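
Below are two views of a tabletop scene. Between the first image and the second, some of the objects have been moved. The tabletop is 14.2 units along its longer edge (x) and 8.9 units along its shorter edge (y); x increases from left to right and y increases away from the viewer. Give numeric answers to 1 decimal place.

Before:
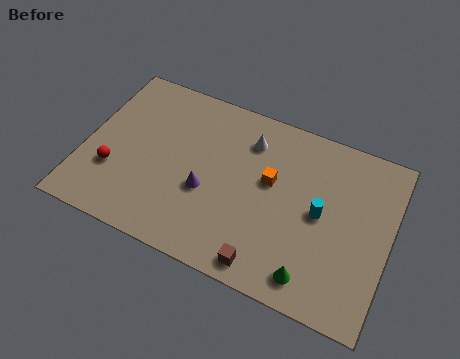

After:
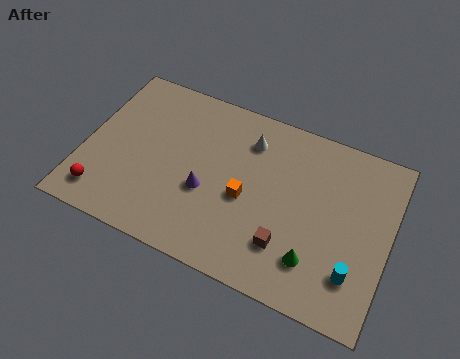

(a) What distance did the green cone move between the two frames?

0.8

From (11.0, 1.3) to (11.0, 2.1), the green cone covered √(0.0² + 0.8²) ≈ 0.8 units.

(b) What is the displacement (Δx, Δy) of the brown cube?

(0.8, 1.3)

From the two frames, the brown cube sits at roughly (8.9, 1.0) before and (9.7, 2.3) after.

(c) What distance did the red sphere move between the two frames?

1.4

From (1.5, 2.9) to (1.2, 1.5), the red sphere covered √(0.3² + 1.4²) ≈ 1.4 units.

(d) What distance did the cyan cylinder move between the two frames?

2.9

From (11.0, 4.5) to (12.8, 2.2), the cyan cylinder covered √(1.8² + 2.3²) ≈ 2.9 units.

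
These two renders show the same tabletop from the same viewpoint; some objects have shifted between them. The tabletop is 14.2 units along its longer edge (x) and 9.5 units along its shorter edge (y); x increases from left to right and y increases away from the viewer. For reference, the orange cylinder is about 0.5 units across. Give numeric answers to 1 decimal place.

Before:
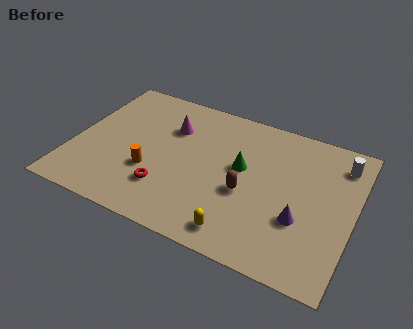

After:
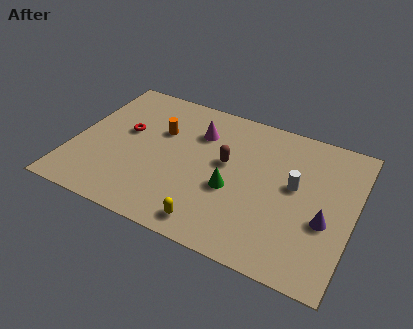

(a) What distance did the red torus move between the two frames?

3.9

The red torus was near (5.0, 2.5) before and (2.5, 5.5) after, so it travelled √(2.5² + 3.0²) ≈ 3.9 units.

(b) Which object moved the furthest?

the red torus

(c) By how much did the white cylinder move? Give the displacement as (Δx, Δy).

(-2.1, -2.4)

The white cylinder was at about (13.3, 7.7) and moved to about (11.2, 5.3).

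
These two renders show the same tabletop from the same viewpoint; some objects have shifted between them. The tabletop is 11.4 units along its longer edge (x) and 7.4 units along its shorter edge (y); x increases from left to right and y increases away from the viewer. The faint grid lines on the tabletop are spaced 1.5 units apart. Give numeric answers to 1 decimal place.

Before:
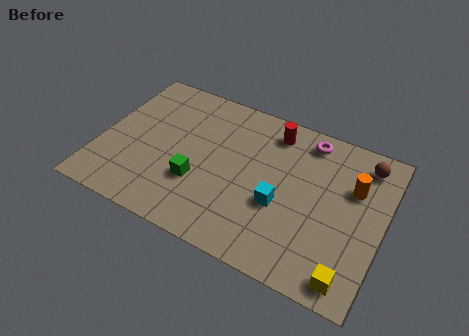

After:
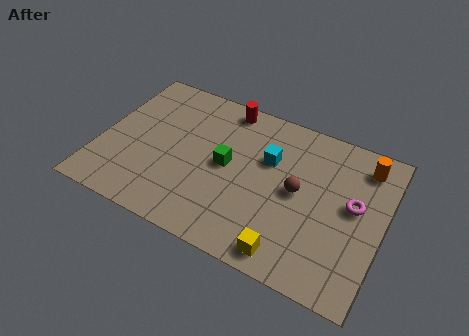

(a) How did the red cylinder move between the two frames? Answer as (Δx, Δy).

(-2.0, 0.4)

From the two frames, the red cylinder sits at roughly (6.7, 6.2) before and (4.7, 6.6) after.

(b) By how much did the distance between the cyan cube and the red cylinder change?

-0.7

They were about 3.4 units apart before and 2.7 after — 0.7 units closer together.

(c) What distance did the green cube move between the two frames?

1.6

From (4.1, 2.5) to (5.1, 3.8), the green cube covered √(1.0² + 1.3²) ≈ 1.6 units.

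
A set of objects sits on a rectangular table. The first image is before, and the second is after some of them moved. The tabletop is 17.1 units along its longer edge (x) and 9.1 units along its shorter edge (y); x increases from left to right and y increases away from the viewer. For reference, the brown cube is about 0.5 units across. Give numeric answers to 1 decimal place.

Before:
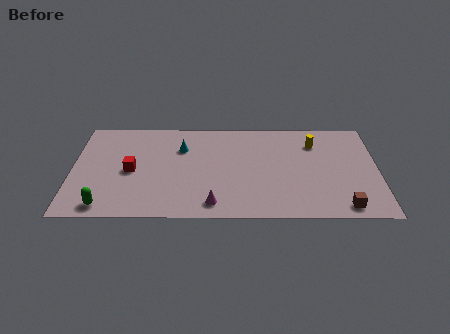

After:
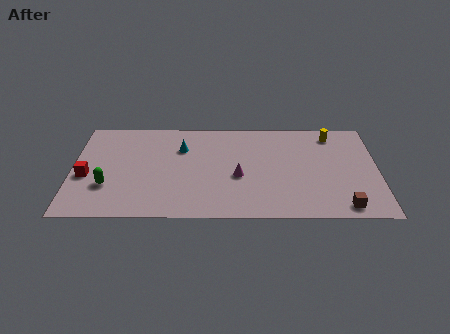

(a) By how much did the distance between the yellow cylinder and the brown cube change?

+0.6

Before: roughly 6.0 units apart; after: 6.6. That's 0.6 units further apart.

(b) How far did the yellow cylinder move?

1.3

The yellow cylinder moved from about (13.6, 6.9) to (14.6, 7.7), a distance of √(1.0² + 0.8²) ≈ 1.3.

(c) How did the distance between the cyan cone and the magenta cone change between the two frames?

-1.3

They were about 5.4 units apart before and 4.1 after — 1.3 units closer together.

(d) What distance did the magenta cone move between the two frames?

2.9

From (7.9, 1.3) to (9.3, 3.8), the magenta cone covered √(1.4² + 2.5²) ≈ 2.9 units.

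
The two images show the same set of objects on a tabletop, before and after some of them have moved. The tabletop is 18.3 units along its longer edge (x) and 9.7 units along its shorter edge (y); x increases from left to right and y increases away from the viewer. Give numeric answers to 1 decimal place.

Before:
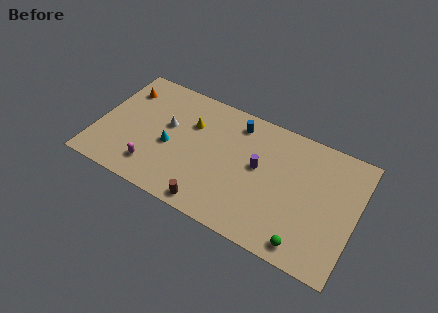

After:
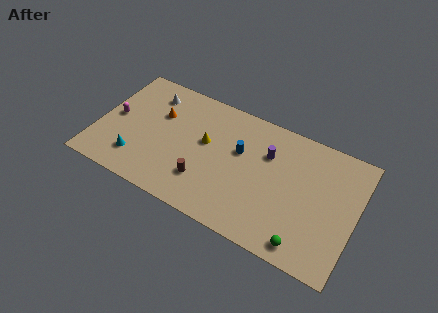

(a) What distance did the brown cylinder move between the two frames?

1.7

From (8.6, 1.0) to (7.9, 2.6), the brown cylinder covered √(0.7² + 1.6²) ≈ 1.7 units.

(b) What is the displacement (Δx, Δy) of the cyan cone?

(-2.1, -2.0)

The cyan cone was at about (5.2, 4.2) and moved to about (3.1, 2.2).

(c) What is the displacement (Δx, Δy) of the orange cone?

(2.7, -1.0)

From the two frames, the orange cone sits at roughly (1.4, 7.4) before and (4.1, 6.4) after.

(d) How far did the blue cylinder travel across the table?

2.2

From (9.5, 8.1) to (10.0, 6.0), the blue cylinder covered √(0.5² + 2.1²) ≈ 2.2 units.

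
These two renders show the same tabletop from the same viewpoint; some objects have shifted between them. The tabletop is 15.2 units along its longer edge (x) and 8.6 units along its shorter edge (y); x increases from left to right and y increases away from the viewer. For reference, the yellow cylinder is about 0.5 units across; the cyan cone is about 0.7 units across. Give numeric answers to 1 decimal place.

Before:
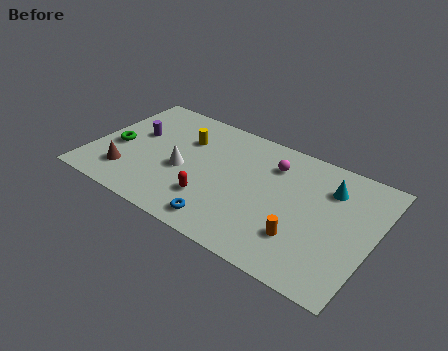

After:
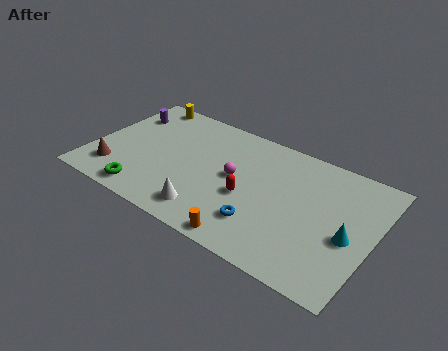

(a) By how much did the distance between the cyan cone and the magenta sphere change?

+3.3

The distance was about 3.1 in the first image and 6.4 in the second, so they moved 3.3 units further apart.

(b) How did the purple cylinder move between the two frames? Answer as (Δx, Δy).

(-0.9, 1.3)

The purple cylinder started near (2.1, 5.1) and ended near (1.2, 6.4).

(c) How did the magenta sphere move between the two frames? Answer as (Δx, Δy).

(-1.8, -1.9)

The magenta sphere started near (9.5, 6.5) and ended near (7.7, 4.6).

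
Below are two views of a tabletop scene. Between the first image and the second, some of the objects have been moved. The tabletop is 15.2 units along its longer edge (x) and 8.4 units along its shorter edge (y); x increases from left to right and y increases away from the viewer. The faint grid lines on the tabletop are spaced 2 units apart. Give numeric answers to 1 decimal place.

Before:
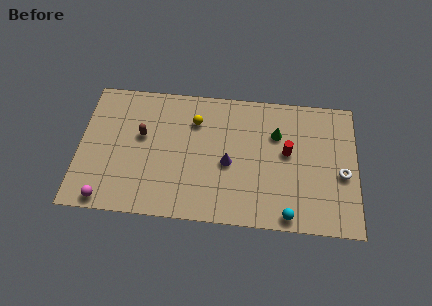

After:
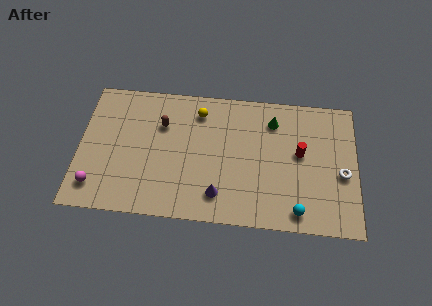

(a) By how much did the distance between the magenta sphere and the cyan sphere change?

+1.1

They were about 9.9 units apart before and 11.0 after — 1.1 units further apart.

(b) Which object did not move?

the white torus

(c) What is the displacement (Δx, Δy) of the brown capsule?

(1.1, 0.8)

The brown capsule started near (3.4, 5.0) and ended near (4.5, 5.8).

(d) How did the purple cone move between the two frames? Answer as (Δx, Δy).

(-0.5, -2.0)

From the two frames, the purple cone sits at roughly (8.2, 3.7) before and (7.7, 1.7) after.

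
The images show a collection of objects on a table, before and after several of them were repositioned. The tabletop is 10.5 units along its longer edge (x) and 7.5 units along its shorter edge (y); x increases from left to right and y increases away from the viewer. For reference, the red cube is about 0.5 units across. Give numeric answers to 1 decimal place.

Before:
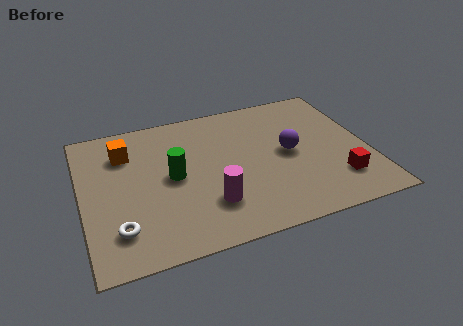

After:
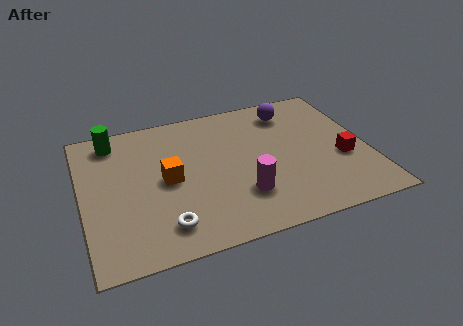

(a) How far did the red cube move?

1.1

The red cube was near (9.2, 1.8) before and (9.5, 2.9) after, so it travelled √(0.3² + 1.1²) ≈ 1.1 units.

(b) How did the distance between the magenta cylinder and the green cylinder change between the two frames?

+4.0

The distance was about 2.2 in the first image and 6.2 in the second, so they moved 4.0 units further apart.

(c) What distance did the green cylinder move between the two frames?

3.3

The green cylinder moved from about (3.3, 3.8) to (1.3, 6.4), a distance of √(2.0² + 2.6²) ≈ 3.3.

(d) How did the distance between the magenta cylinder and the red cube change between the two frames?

-0.8

Before: roughly 4.7 units apart; after: 3.9. That's 0.8 units closer together.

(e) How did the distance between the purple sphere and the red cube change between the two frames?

+1.0

Before: roughly 2.6 units apart; after: 3.6. That's 1.0 units further apart.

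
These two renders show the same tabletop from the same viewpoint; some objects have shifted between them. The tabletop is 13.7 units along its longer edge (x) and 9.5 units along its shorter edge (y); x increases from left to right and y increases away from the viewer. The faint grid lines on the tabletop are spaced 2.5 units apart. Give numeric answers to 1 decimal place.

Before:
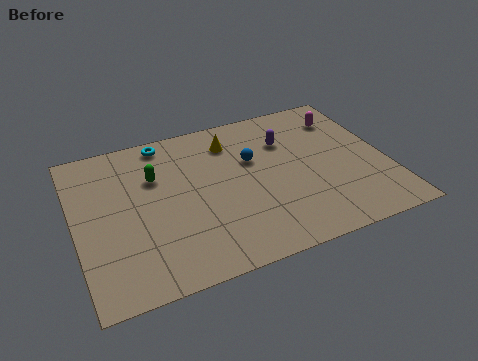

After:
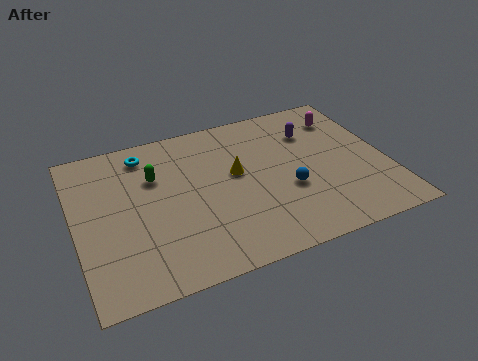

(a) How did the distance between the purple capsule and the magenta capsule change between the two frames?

-1.2

Before: roughly 2.8 units apart; after: 1.6. That's 1.2 units closer together.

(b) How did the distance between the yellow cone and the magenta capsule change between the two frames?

+0.4

They were about 5.1 units apart before and 5.5 after — 0.4 units further apart.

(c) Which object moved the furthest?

the blue sphere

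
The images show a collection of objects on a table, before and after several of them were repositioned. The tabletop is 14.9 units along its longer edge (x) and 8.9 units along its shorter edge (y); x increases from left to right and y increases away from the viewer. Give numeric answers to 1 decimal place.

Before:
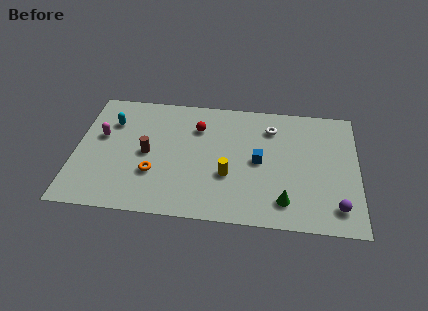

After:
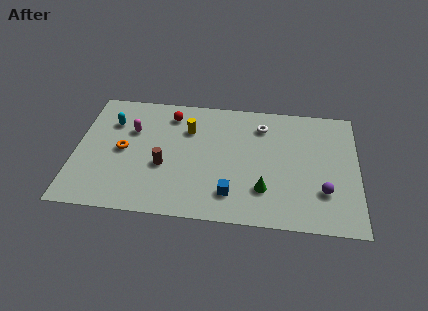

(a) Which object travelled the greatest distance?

the yellow cylinder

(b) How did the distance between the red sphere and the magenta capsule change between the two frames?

-2.8

Before: roughly 5.2 units apart; after: 2.4. That's 2.8 units closer together.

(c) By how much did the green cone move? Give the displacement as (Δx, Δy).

(-1.1, 0.7)

The green cone started near (11.1, 1.7) and ended near (10.0, 2.4).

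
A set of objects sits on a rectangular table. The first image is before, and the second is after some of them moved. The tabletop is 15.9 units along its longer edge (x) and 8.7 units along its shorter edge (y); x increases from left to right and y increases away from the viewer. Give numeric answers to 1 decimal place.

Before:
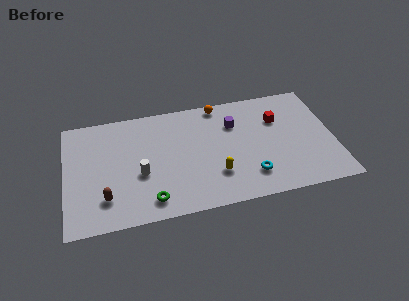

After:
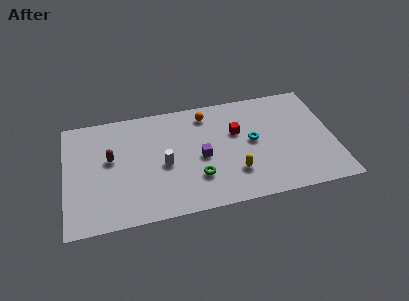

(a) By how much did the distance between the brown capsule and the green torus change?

+2.9

They were about 2.7 units apart before and 5.6 after — 2.9 units further apart.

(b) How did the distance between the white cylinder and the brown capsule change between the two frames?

+0.8

They were about 2.5 units apart before and 3.3 after — 0.8 units further apart.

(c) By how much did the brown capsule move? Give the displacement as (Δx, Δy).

(0.4, 2.9)

From the two frames, the brown capsule sits at roughly (2.3, 2.1) before and (2.7, 5.0) after.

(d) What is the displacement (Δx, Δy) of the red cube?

(-2.5, -0.5)

The red cube started near (12.7, 6.0) and ended near (10.2, 5.5).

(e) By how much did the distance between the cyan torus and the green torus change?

-1.9

The distance was about 5.9 in the first image and 4.0 in the second, so they moved 1.9 units closer together.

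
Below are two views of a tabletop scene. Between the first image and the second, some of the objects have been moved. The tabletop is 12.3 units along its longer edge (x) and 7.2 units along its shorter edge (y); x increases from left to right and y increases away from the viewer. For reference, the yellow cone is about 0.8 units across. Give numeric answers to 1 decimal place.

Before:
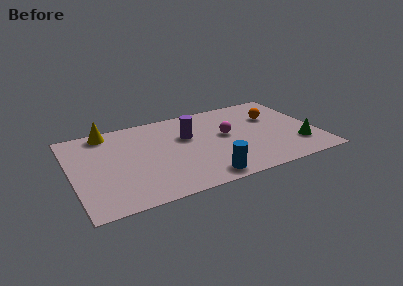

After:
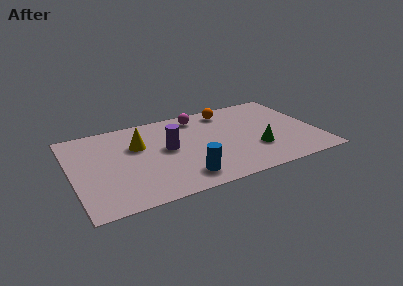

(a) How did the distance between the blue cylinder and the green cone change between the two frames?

-1.1

They were about 5.0 units apart before and 3.9 after — 1.1 units closer together.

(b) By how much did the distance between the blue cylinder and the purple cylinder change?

-1.1

The distance was about 3.7 in the first image and 2.6 in the second, so they moved 1.1 units closer together.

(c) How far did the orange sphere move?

2.6

From (10.3, 4.8) to (8.1, 6.1), the orange sphere covered √(2.2² + 1.3²) ≈ 2.6 units.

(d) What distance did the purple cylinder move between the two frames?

1.3

The purple cylinder was near (5.9, 4.6) before and (4.8, 3.9) after, so it travelled √(1.1² + 0.7²) ≈ 1.3 units.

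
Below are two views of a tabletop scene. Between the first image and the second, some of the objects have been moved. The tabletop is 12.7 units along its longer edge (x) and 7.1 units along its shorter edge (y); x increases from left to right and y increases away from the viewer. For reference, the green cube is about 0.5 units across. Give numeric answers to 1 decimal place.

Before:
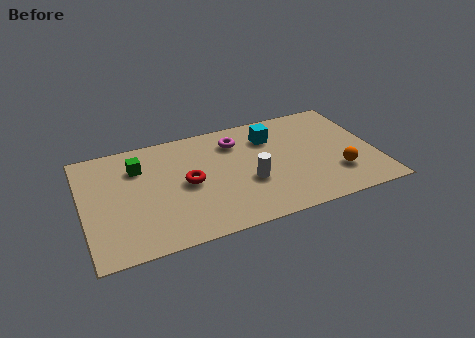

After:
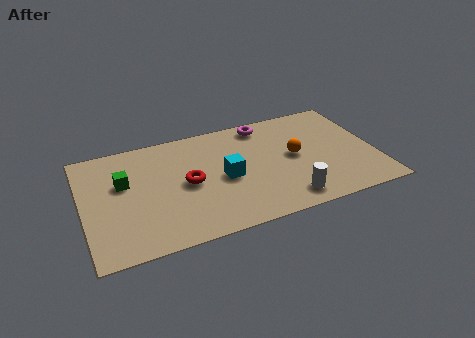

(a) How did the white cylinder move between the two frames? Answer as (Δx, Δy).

(1.5, -1.6)

The white cylinder was at about (7.1, 2.7) and moved to about (8.6, 1.1).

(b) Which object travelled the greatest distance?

the cyan cube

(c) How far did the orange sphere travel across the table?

2.4

From (10.9, 2.0) to (9.2, 3.7), the orange sphere covered √(1.7² + 1.7²) ≈ 2.4 units.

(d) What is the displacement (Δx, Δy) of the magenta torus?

(1.3, 0.7)

The magenta torus was at about (6.8, 5.5) and moved to about (8.1, 6.2).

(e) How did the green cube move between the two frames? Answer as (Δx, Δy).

(-0.7, -0.8)

The green cube started near (2.5, 5.2) and ended near (1.8, 4.4).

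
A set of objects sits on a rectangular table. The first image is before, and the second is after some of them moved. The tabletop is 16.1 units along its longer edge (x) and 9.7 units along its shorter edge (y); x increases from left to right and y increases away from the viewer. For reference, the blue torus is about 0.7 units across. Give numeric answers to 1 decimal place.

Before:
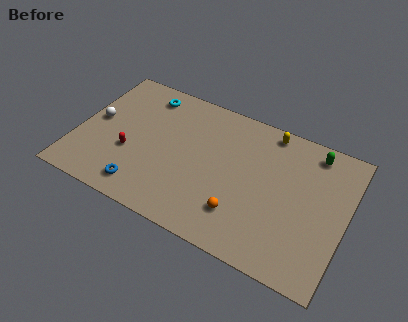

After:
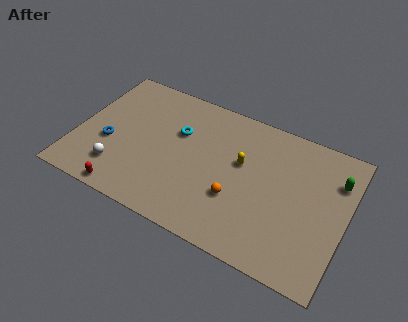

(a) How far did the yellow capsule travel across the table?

3.2

The yellow capsule moved from about (11.1, 8.7) to (9.8, 5.8), a distance of √(1.3² + 2.9²) ≈ 3.2.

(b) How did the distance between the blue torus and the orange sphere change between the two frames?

+1.9

Before: roughly 5.9 units apart; after: 7.8. That's 1.9 units further apart.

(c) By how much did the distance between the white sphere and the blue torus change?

-3.2

The distance was about 5.0 in the first image and 1.8 in the second, so they moved 3.2 units closer together.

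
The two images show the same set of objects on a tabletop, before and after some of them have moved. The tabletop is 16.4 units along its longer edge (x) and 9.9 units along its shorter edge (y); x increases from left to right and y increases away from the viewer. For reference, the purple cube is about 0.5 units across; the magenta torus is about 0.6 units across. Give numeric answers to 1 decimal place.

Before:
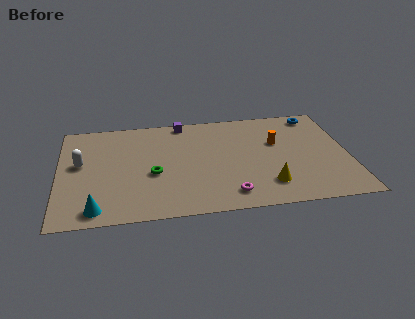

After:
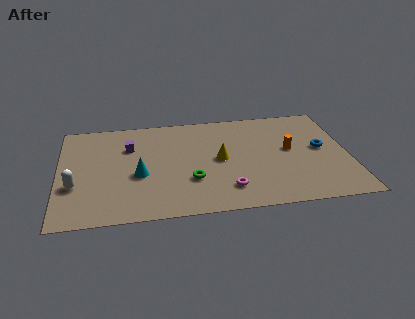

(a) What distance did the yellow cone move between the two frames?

3.8

From (11.7, 2.2) to (9.1, 5.0), the yellow cone covered √(2.6² + 2.8²) ≈ 3.8 units.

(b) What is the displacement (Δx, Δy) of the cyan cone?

(2.4, 2.9)

From the two frames, the cyan cone sits at roughly (2.1, 1.2) before and (4.5, 4.1) after.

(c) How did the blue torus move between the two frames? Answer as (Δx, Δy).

(0.1, -3.4)

From the two frames, the blue torus sits at roughly (14.8, 8.7) before and (14.9, 5.3) after.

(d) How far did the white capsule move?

2.1

The white capsule was near (1.2, 5.6) before and (0.9, 3.5) after, so it travelled √(0.3² + 2.1²) ≈ 2.1 units.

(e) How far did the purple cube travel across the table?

3.7

The purple cube was near (7.1, 9.0) before and (4.0, 6.9) after, so it travelled √(3.1² + 2.1²) ≈ 3.7 units.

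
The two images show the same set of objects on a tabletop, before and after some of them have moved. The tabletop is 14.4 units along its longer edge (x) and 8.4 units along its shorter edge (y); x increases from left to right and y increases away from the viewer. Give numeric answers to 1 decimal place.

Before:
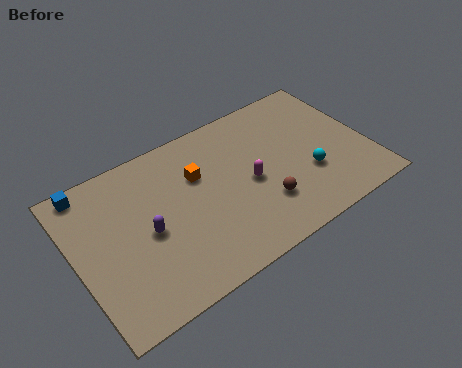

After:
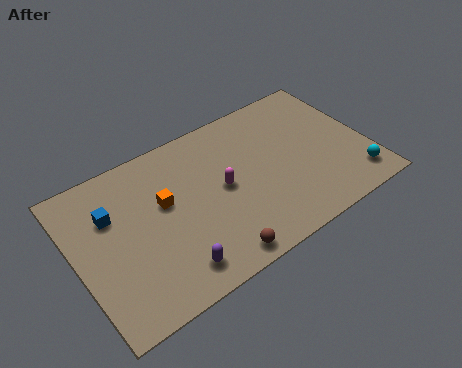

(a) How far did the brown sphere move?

3.1

The brown sphere moved from about (8.9, 2.4) to (6.2, 0.9), a distance of √(2.7² + 1.5²) ≈ 3.1.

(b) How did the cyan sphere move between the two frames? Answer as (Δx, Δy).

(2.1, -1.4)

The cyan sphere was at about (11.3, 2.9) and moved to about (13.4, 1.5).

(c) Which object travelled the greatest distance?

the brown sphere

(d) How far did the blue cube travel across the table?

2.1

The blue cube moved from about (1.1, 7.6) to (1.9, 5.7), a distance of √(0.8² + 1.9²) ≈ 2.1.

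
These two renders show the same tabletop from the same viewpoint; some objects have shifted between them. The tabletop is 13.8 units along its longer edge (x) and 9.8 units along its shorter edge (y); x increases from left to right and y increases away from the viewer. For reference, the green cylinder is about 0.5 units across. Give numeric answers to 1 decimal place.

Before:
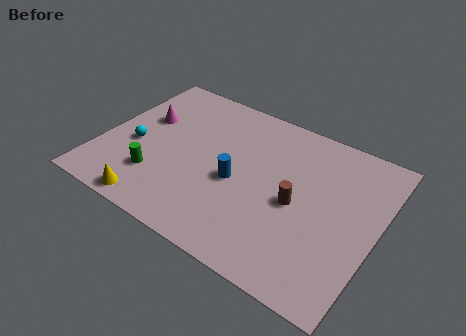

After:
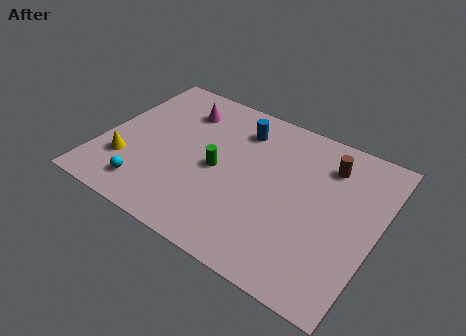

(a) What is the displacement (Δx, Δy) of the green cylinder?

(2.8, 2.0)

The green cylinder was at about (3.1, 2.6) and moved to about (5.9, 4.6).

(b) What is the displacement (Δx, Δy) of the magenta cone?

(1.7, 1.5)

The magenta cone was at about (1.8, 6.1) and moved to about (3.5, 7.6).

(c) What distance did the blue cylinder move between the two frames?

3.4

From (6.9, 4.3) to (6.5, 7.7), the blue cylinder covered √(0.4² + 3.4²) ≈ 3.4 units.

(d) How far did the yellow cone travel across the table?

2.6

The yellow cone was near (3.3, 0.9) before and (1.5, 2.8) after, so it travelled √(1.8² + 1.9²) ≈ 2.6 units.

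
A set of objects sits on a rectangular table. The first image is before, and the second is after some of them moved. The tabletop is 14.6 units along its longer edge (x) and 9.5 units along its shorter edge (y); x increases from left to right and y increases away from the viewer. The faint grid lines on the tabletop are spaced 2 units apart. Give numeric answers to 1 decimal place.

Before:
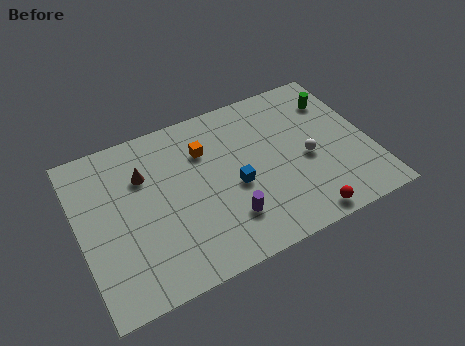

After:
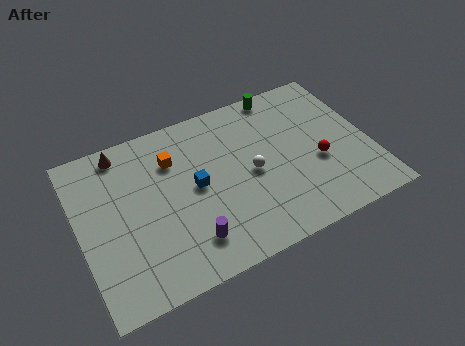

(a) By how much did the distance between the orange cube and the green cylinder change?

-0.7

The distance was about 6.8 in the first image and 6.1 in the second, so they moved 0.7 units closer together.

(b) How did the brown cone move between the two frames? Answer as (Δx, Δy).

(-0.9, 1.8)

The brown cone started near (3.4, 6.6) and ended near (2.5, 8.4).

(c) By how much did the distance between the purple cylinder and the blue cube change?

+1.2

They were about 1.8 units apart before and 3.0 after — 1.2 units further apart.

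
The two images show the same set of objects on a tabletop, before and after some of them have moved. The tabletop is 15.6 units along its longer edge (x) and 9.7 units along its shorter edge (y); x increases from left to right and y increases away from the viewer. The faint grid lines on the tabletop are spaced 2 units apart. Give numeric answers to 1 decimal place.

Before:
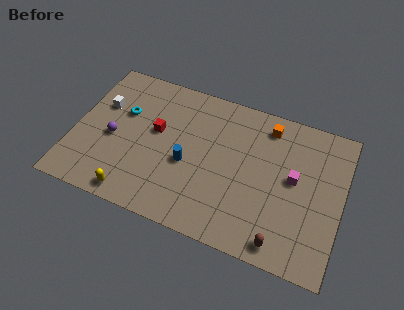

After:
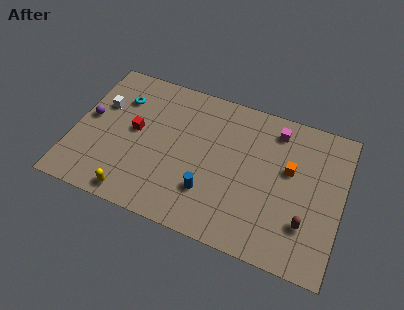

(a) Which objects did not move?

the yellow capsule and the white cube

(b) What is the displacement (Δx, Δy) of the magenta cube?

(-1.3, 2.8)

The magenta cube was at about (12.8, 5.3) and moved to about (11.5, 8.1).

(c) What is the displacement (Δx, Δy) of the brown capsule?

(1.2, 1.6)

The brown capsule started near (12.5, 1.1) and ended near (13.7, 2.7).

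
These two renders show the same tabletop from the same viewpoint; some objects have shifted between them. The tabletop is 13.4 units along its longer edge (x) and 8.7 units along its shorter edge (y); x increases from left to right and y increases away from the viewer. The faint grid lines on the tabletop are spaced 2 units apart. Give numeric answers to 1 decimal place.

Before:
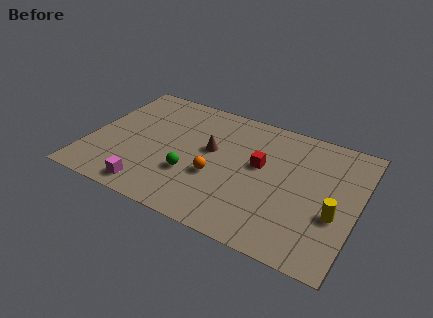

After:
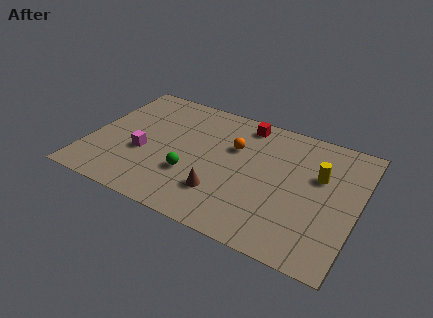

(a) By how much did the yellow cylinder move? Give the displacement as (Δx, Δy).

(-1.0, 2.2)

From the two frames, the yellow cylinder sits at roughly (12.4, 3.3) before and (11.4, 5.5) after.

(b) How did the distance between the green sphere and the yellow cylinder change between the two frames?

-0.5

Before: roughly 7.1 units apart; after: 6.6. That's 0.5 units closer together.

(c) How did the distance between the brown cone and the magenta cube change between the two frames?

-0.4

The distance was about 4.6 in the first image and 4.2 in the second, so they moved 0.4 units closer together.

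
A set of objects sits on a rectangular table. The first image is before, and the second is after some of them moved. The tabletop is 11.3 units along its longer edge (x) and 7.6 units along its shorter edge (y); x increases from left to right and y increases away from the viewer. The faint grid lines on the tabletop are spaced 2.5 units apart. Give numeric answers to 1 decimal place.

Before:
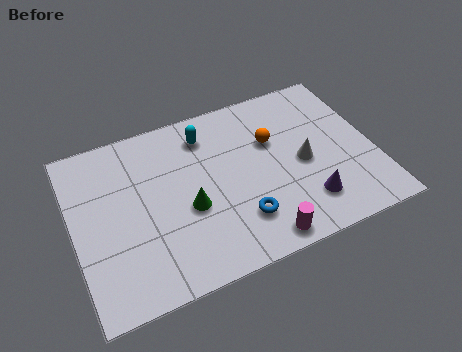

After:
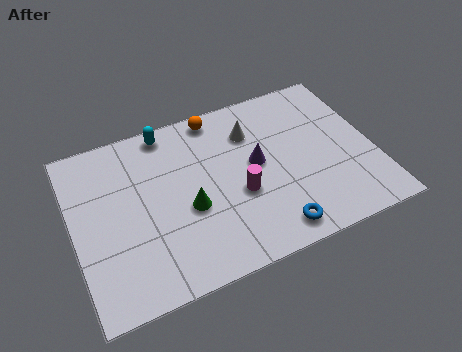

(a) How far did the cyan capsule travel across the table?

1.6

From (5.2, 6.1) to (3.8, 6.8), the cyan capsule covered √(1.4² + 0.7²) ≈ 1.6 units.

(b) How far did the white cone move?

2.7

The white cone moved from about (8.6, 3.5) to (6.9, 5.6), a distance of √(1.7² + 2.1²) ≈ 2.7.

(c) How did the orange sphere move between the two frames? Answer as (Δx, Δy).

(-1.9, 1.9)

From the two frames, the orange sphere sits at roughly (7.6, 4.9) before and (5.7, 6.8) after.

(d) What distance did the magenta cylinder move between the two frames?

2.3

The magenta cylinder moved from about (6.6, 0.8) to (6.1, 3.0), a distance of √(0.5² + 2.2²) ≈ 2.3.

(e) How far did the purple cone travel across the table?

2.9

From (8.5, 1.7) to (6.9, 4.1), the purple cone covered √(1.6² + 2.4²) ≈ 2.9 units.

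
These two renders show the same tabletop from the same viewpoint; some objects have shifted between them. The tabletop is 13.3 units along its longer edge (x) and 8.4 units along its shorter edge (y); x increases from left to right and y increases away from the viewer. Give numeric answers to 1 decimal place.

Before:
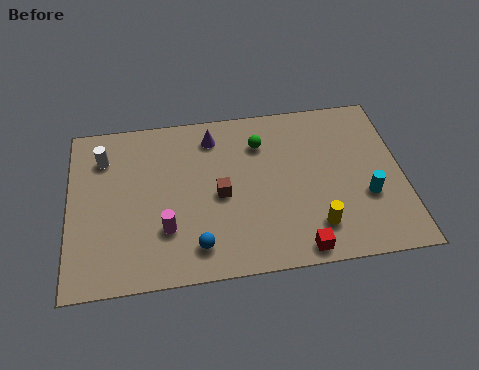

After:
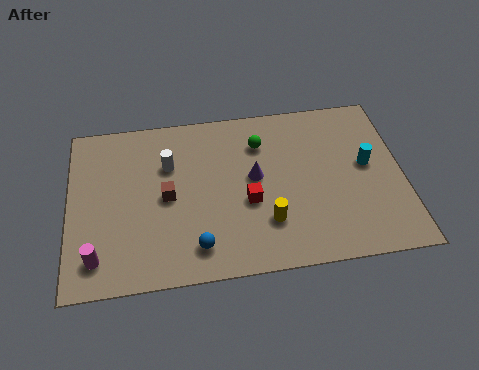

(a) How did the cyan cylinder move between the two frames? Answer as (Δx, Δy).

(0.1, 1.6)

From the two frames, the cyan cylinder sits at roughly (11.8, 3.0) before and (11.9, 4.6) after.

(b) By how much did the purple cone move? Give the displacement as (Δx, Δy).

(1.6, -2.3)

The purple cone started near (5.8, 6.9) and ended near (7.4, 4.6).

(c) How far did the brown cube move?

2.1

The brown cube was near (6.0, 3.9) before and (3.9, 4.1) after, so it travelled √(2.1² + 0.2²) ≈ 2.1 units.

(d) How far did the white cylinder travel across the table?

2.7

The white cylinder was near (1.4, 6.4) before and (4.0, 5.7) after, so it travelled √(2.6² + 0.7²) ≈ 2.7 units.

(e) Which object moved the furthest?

the red cube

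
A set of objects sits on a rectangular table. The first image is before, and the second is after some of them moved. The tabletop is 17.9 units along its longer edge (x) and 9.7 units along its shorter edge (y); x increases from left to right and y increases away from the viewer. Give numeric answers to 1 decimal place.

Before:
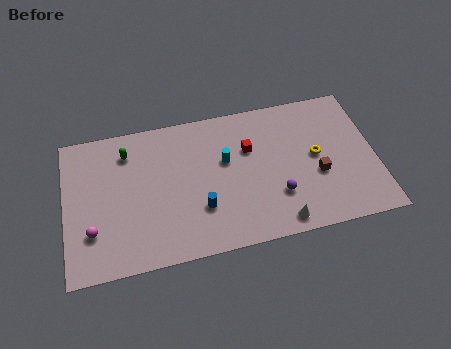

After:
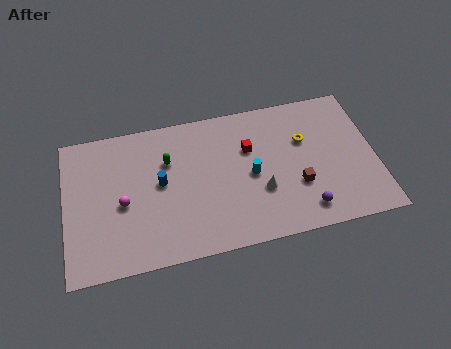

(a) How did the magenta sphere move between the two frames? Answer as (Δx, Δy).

(1.8, 1.5)

The magenta sphere was at about (1.5, 2.8) and moved to about (3.3, 4.3).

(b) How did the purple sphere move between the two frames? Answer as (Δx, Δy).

(1.5, -1.3)

The purple sphere started near (12.1, 2.9) and ended near (13.6, 1.6).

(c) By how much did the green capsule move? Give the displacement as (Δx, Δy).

(2.3, -1.1)

From the two frames, the green capsule sits at roughly (3.7, 7.7) before and (6.0, 6.6) after.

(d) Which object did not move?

the red cube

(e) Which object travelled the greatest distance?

the blue cylinder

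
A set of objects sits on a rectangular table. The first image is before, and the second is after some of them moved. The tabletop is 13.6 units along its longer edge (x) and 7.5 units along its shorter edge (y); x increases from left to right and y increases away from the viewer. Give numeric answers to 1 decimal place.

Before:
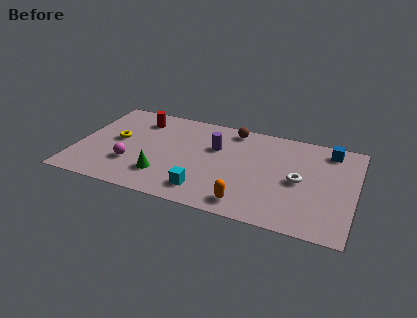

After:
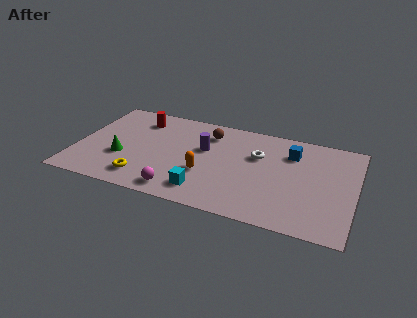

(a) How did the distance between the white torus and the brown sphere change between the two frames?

-1.9

Before: roughly 4.6 units apart; after: 2.7. That's 1.9 units closer together.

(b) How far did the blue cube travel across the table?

2.0

From (12.2, 6.4) to (10.4, 5.6), the blue cube covered √(1.8² + 0.8²) ≈ 2.0 units.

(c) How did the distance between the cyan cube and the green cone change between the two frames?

+2.2

They were about 2.2 units apart before and 4.4 after — 2.2 units further apart.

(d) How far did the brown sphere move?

1.3

From (7.4, 6.6) to (6.3, 5.9), the brown sphere covered √(1.1² + 0.7²) ≈ 1.3 units.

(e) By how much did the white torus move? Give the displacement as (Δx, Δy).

(-2.1, 1.3)

From the two frames, the white torus sits at roughly (10.9, 3.6) before and (8.8, 4.9) after.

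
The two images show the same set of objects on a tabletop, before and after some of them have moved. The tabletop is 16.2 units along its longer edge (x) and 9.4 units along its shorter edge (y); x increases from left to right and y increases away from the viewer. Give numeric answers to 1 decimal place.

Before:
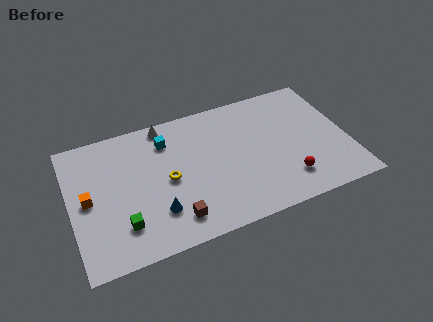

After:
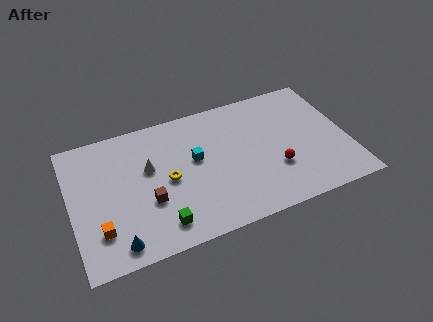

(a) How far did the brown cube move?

2.1

The brown cube was near (5.7, 1.7) before and (4.4, 3.4) after, so it travelled √(1.3² + 1.7²) ≈ 2.1 units.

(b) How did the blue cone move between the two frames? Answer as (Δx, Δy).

(-2.4, -1.3)

The blue cone started near (4.8, 2.5) and ended near (2.4, 1.2).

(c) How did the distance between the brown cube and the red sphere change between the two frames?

+0.7

The distance was about 6.7 in the first image and 7.4 in the second, so they moved 0.7 units further apart.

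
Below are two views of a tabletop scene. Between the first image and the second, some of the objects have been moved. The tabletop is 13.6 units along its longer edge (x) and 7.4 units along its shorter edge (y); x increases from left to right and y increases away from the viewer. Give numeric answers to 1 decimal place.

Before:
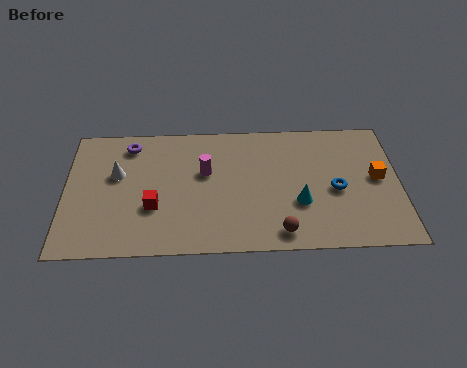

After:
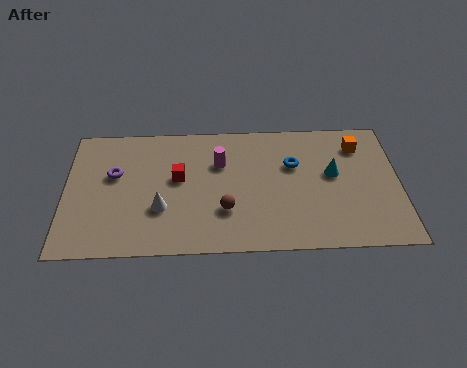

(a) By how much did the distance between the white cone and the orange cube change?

-1.9

They were about 10.6 units apart before and 8.7 after — 1.9 units closer together.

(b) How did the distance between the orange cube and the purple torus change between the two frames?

-0.3

They were about 10.4 units apart before and 10.1 after — 0.3 units closer together.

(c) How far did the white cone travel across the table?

2.7

The white cone moved from about (2.1, 4.5) to (3.9, 2.5), a distance of √(1.8² + 2.0²) ≈ 2.7.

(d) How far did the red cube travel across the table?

1.9

From (3.6, 2.6) to (4.6, 4.2), the red cube covered √(1.0² + 1.6²) ≈ 1.9 units.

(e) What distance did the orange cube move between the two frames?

2.0

The orange cube moved from about (12.7, 3.9) to (12.0, 5.8), a distance of √(0.7² + 1.9²) ≈ 2.0.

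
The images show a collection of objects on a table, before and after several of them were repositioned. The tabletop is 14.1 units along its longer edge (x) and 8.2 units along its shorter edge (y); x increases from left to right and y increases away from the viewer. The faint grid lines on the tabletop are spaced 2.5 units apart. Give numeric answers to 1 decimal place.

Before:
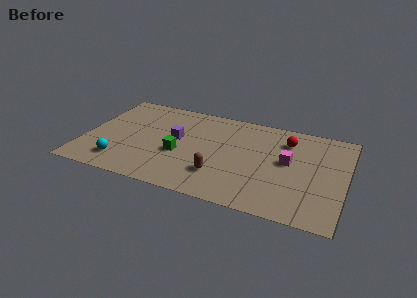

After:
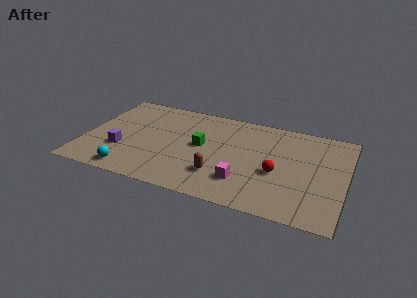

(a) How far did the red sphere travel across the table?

2.9

The red sphere moved from about (10.8, 6.3) to (10.5, 3.4), a distance of √(0.3² + 2.9²) ≈ 2.9.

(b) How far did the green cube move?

1.6

From (5.2, 3.3) to (6.3, 4.4), the green cube covered √(1.1² + 1.1²) ≈ 1.6 units.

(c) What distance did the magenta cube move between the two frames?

3.3

The magenta cube moved from about (11.0, 4.5) to (8.8, 2.1), a distance of √(2.2² + 2.4²) ≈ 3.3.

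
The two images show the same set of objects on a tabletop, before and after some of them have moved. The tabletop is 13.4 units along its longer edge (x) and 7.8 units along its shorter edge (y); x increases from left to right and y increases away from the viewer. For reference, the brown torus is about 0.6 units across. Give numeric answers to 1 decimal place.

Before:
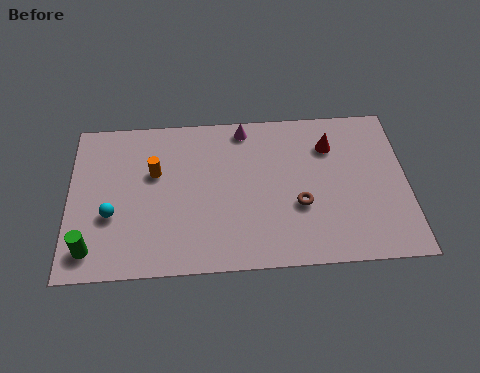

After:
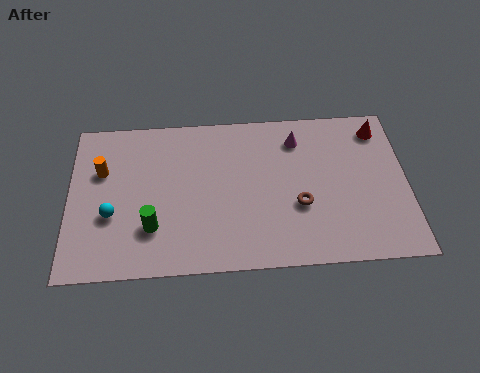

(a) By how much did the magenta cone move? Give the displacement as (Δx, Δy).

(2.1, -0.7)

The magenta cone started near (7.0, 6.9) and ended near (9.1, 6.2).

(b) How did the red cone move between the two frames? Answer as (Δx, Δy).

(2.0, 0.7)

From the two frames, the red cone sits at roughly (10.4, 5.8) before and (12.4, 6.5) after.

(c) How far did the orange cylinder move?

2.1

From (3.4, 4.9) to (1.3, 5.1), the orange cylinder covered √(2.1² + 0.2²) ≈ 2.1 units.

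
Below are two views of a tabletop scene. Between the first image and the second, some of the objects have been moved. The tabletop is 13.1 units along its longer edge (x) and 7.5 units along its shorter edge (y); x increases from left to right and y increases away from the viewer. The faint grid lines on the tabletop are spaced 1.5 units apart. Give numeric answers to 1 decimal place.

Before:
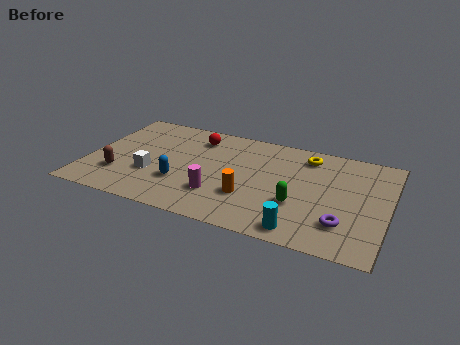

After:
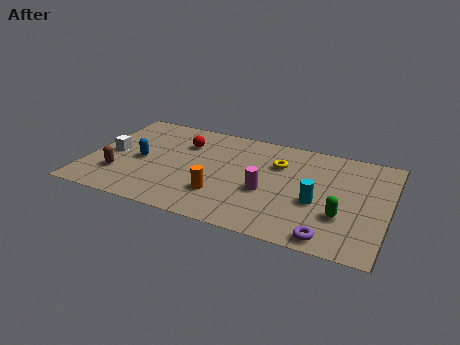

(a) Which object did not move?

the brown capsule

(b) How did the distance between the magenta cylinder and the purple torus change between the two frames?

-1.8

Before: roughly 5.4 units apart; after: 3.6. That's 1.8 units closer together.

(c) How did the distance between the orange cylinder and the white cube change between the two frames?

+0.9

They were about 4.3 units apart before and 5.2 after — 0.9 units further apart.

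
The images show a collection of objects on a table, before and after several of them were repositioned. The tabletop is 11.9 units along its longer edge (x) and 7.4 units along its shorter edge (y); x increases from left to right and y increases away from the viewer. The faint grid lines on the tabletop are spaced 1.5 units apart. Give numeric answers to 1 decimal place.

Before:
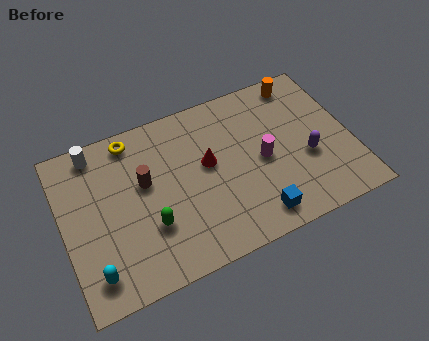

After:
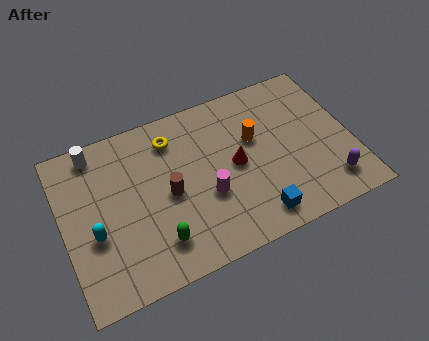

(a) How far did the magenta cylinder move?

2.5

From (8.2, 3.5) to (5.8, 2.8), the magenta cylinder covered √(2.4² + 0.7²) ≈ 2.5 units.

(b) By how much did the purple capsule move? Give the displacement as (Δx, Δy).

(0.7, -1.5)

From the two frames, the purple capsule sits at roughly (10.0, 2.9) before and (10.7, 1.4) after.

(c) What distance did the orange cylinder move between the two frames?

2.9

From (10.2, 6.5) to (8.0, 4.6), the orange cylinder covered √(2.2² + 1.9²) ≈ 2.9 units.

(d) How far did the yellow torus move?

1.7

The yellow torus moved from about (3.1, 6.5) to (4.7, 5.9), a distance of √(1.6² + 0.6²) ≈ 1.7.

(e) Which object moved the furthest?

the orange cylinder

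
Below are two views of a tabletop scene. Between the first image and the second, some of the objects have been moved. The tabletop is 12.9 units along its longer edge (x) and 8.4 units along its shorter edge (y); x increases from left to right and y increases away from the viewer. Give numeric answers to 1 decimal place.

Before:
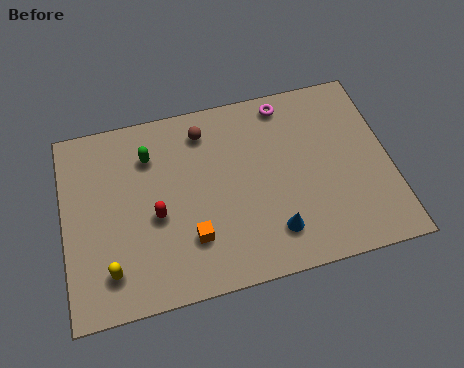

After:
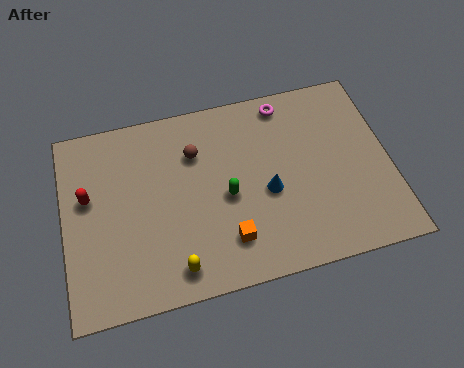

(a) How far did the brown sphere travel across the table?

1.0

From (5.7, 6.9) to (5.3, 6.0), the brown sphere covered √(0.4² + 0.9²) ≈ 1.0 units.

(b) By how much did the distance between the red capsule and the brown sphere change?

+0.5

The distance was about 3.9 in the first image and 4.4 in the second, so they moved 0.5 units further apart.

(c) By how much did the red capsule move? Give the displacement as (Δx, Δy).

(-2.6, 1.4)

The red capsule was at about (3.6, 3.6) and moved to about (1.0, 5.0).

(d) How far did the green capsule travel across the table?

3.8

The green capsule was near (3.5, 6.3) before and (6.4, 3.8) after, so it travelled √(2.9² + 2.5²) ≈ 3.8 units.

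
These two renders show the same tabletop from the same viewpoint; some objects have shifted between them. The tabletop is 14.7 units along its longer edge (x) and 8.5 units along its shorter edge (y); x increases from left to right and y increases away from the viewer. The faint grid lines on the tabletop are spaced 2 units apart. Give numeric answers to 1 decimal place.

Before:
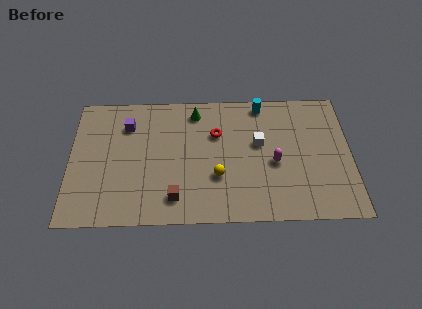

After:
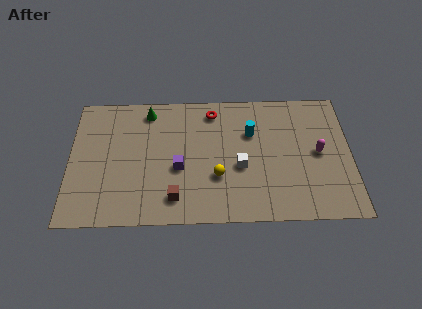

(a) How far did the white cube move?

1.8

The white cube was near (9.9, 5.0) before and (8.9, 3.5) after, so it travelled √(1.0² + 1.5²) ≈ 1.8 units.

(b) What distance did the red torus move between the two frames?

1.5

The red torus moved from about (7.7, 5.7) to (7.5, 7.2), a distance of √(0.2² + 1.5²) ≈ 1.5.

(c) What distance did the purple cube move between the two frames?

4.0

The purple cube was near (3.0, 6.4) before and (5.7, 3.5) after, so it travelled √(2.7² + 2.9²) ≈ 4.0 units.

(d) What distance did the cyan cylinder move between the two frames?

2.0

From (10.1, 7.6) to (9.5, 5.7), the cyan cylinder covered √(0.6² + 1.9²) ≈ 2.0 units.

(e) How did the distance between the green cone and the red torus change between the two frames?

+1.5

Before: roughly 1.9 units apart; after: 3.4. That's 1.5 units further apart.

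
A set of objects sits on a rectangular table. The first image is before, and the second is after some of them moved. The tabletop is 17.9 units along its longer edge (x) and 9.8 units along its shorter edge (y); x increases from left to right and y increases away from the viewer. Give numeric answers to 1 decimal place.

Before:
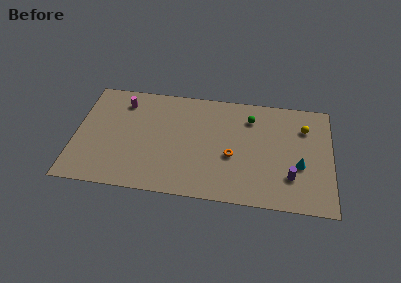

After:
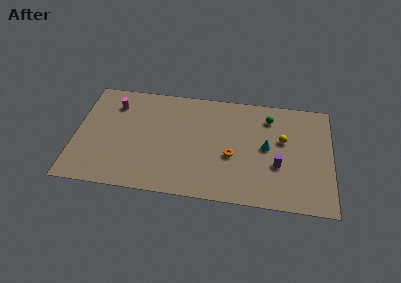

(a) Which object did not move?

the orange torus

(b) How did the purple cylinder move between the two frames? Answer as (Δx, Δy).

(-0.9, 0.9)

The purple cylinder started near (15.1, 2.7) and ended near (14.2, 3.6).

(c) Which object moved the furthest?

the cyan cone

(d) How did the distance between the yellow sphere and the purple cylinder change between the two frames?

-2.3

They were about 4.6 units apart before and 2.3 after — 2.3 units closer together.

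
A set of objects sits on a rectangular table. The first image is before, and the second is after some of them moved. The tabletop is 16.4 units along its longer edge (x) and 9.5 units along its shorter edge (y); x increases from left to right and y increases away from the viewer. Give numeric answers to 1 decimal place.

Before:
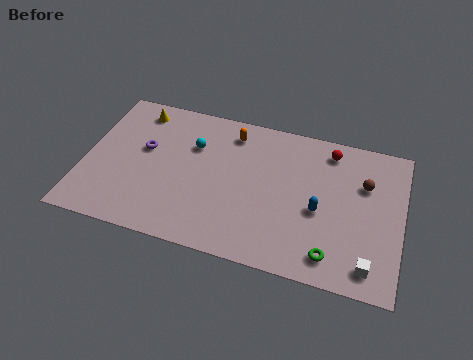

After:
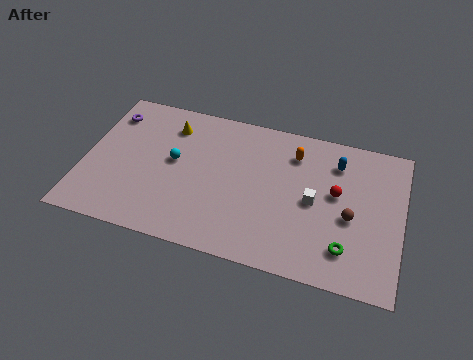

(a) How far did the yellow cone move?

1.9

From (2.4, 8.1) to (4.2, 7.5), the yellow cone covered √(1.8² + 0.6²) ≈ 1.9 units.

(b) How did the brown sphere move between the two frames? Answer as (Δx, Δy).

(-0.6, -2.3)

The brown sphere started near (14.4, 6.4) and ended near (13.8, 4.1).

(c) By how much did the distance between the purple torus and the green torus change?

+3.0

Before: roughly 10.8 units apart; after: 13.8. That's 3.0 units further apart.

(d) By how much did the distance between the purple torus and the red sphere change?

+2.4

The distance was about 9.8 in the first image and 12.2 in the second, so they moved 2.4 units further apart.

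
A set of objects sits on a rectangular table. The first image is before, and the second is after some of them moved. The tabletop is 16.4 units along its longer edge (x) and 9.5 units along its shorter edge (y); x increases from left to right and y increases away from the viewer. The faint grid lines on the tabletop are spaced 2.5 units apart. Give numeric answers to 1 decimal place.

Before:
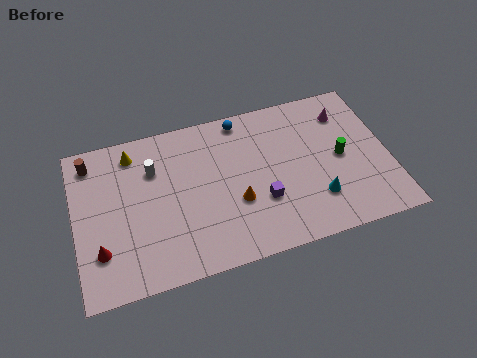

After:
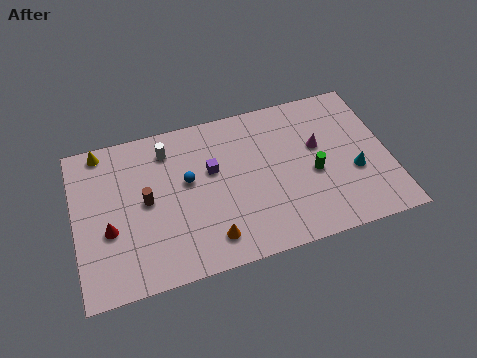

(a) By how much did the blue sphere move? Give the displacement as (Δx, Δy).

(-3.1, -3.0)

The blue sphere was at about (9.0, 8.5) and moved to about (5.9, 5.5).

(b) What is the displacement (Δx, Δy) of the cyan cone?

(2.1, 1.1)

From the two frames, the cyan cone sits at roughly (12.4, 2.5) before and (14.5, 3.6) after.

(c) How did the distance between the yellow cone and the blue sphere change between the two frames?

-0.5

Before: roughly 5.8 units apart; after: 5.3. That's 0.5 units closer together.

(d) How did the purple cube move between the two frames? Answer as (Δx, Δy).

(-2.4, 2.6)

The purple cube was at about (9.6, 3.2) and moved to about (7.2, 5.8).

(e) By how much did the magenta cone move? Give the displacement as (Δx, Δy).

(-1.6, -1.7)

The magenta cone was at about (14.4, 7.4) and moved to about (12.8, 5.7).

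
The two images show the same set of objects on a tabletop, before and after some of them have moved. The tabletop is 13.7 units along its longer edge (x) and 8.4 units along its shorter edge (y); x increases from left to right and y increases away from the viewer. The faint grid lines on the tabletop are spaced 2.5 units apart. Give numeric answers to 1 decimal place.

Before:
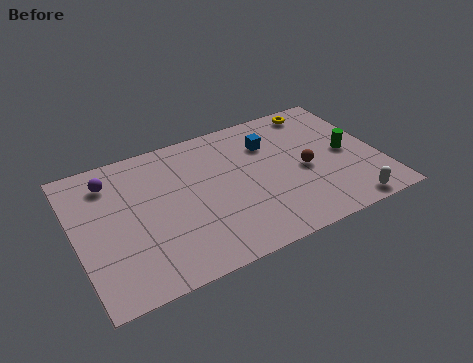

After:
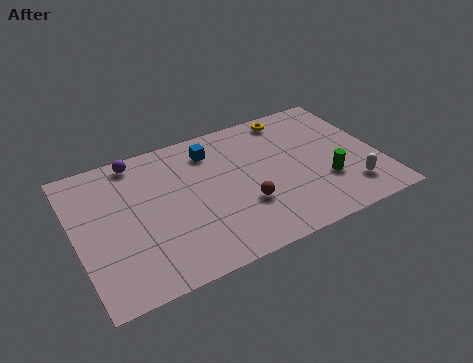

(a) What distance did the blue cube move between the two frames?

2.7

The blue cube moved from about (9.0, 6.1) to (6.4, 6.7), a distance of √(2.6² + 0.6²) ≈ 2.7.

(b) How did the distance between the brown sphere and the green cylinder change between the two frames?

+1.7

Before: roughly 2.0 units apart; after: 3.7. That's 1.7 units further apart.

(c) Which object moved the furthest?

the brown sphere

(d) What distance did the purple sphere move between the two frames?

1.5

From (1.8, 6.7) to (3.1, 7.5), the purple sphere covered √(1.3² + 0.8²) ≈ 1.5 units.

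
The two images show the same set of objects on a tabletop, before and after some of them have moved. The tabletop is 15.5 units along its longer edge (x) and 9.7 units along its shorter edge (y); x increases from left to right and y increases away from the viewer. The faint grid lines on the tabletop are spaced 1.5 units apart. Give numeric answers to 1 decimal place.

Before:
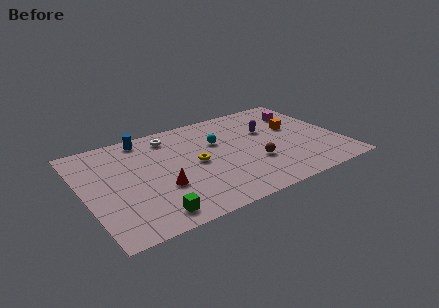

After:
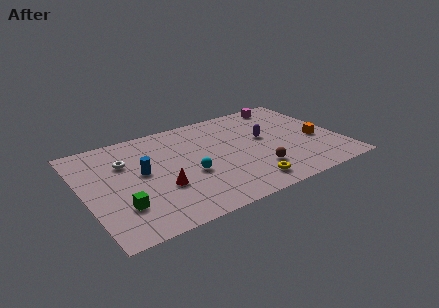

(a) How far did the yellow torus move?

4.2

From (6.7, 4.8) to (9.3, 1.5), the yellow torus covered √(2.6² + 3.3²) ≈ 4.2 units.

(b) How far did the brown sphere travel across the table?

0.8

The brown sphere was near (10.1, 3.3) before and (10.1, 2.5) after, so it travelled √(0.0² + 0.8²) ≈ 0.8 units.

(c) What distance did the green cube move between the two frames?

2.1

From (3.5, 1.3) to (1.9, 2.7), the green cube covered √(1.6² + 1.4²) ≈ 2.1 units.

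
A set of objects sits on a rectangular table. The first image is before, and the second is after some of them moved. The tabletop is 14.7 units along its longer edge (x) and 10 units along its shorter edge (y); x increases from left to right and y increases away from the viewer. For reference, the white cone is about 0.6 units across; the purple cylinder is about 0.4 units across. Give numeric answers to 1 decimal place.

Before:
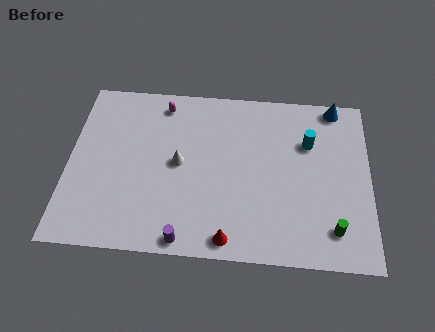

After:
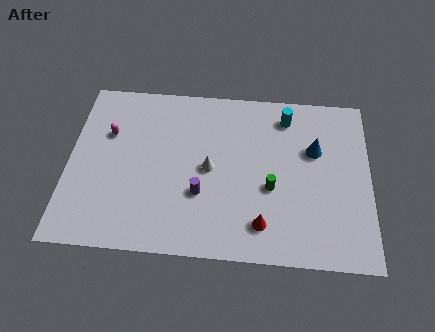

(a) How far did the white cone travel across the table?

1.5

The white cone moved from about (5.4, 5.1) to (6.9, 4.9), a distance of √(1.5² + 0.2²) ≈ 1.5.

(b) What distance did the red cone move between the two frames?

1.8

The red cone was near (7.9, 1.0) before and (9.5, 1.9) after, so it travelled √(1.6² + 0.9²) ≈ 1.8 units.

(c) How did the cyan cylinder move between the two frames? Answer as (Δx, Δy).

(-1.1, 1.5)

From the two frames, the cyan cylinder sits at roughly (11.7, 6.8) before and (10.6, 8.3) after.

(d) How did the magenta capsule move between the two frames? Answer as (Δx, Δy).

(-2.6, -2.0)

From the two frames, the magenta capsule sits at roughly (4.5, 8.6) before and (1.9, 6.6) after.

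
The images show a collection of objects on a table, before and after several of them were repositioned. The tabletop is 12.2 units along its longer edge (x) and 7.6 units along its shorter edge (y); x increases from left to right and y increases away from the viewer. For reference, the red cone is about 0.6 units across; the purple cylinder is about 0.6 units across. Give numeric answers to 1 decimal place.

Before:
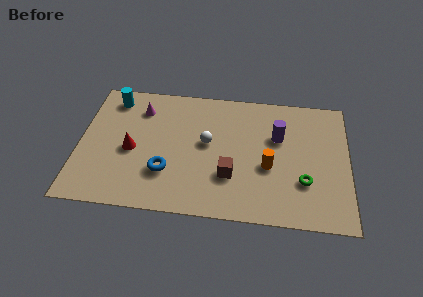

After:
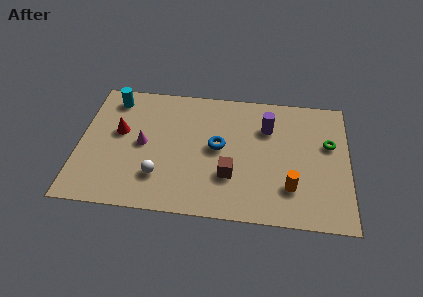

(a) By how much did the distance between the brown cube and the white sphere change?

+1.1

The distance was about 2.1 in the first image and 3.2 in the second, so they moved 1.1 units further apart.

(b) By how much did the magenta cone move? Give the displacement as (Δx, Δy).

(0.2, -2.1)

The magenta cone was at about (2.7, 5.9) and moved to about (2.9, 3.8).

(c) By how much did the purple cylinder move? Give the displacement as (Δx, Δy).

(-0.5, 0.5)

From the two frames, the purple cylinder sits at roughly (9.0, 4.9) before and (8.5, 5.4) after.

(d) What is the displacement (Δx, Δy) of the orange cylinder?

(1.0, -1.1)

The orange cylinder started near (8.6, 3.1) and ended near (9.6, 2.0).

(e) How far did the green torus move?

2.5

From (10.2, 2.4) to (11.3, 4.7), the green torus covered √(1.1² + 2.3²) ≈ 2.5 units.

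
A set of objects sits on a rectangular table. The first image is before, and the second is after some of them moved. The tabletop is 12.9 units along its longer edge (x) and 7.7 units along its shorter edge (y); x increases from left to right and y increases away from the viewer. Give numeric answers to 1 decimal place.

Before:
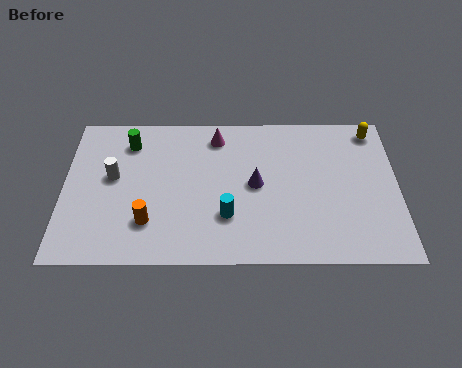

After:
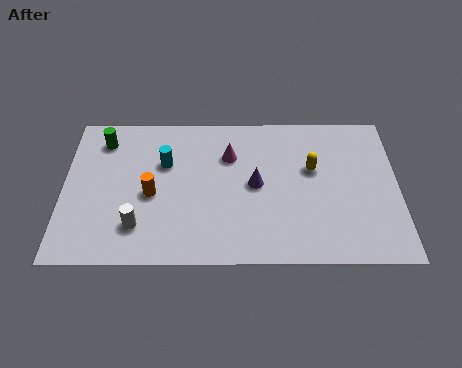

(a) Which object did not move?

the purple cone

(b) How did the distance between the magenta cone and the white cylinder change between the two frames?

+0.5

The distance was about 4.5 in the first image and 5.0 in the second, so they moved 0.5 units further apart.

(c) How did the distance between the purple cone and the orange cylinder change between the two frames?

-0.5

The distance was about 4.5 in the first image and 4.0 in the second, so they moved 0.5 units closer together.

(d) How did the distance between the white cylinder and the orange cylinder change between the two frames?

-1.0

They were about 2.7 units apart before and 1.7 after — 1.0 units closer together.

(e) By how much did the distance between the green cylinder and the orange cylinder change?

-0.8

Before: roughly 4.2 units apart; after: 3.4. That's 0.8 units closer together.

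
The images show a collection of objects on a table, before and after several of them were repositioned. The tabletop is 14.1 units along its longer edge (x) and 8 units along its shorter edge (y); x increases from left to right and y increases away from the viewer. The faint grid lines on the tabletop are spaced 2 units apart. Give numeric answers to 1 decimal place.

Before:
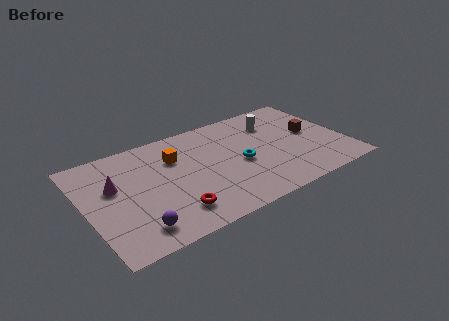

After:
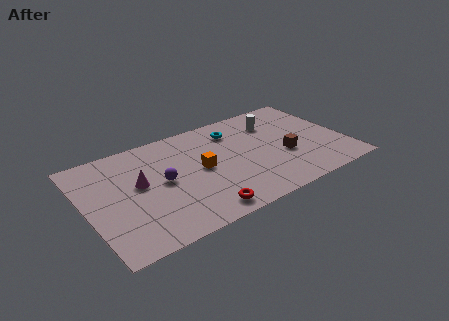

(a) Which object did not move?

the white cylinder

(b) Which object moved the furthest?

the purple sphere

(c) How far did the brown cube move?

2.1

From (12.4, 4.3) to (10.7, 3.1), the brown cube covered √(1.7² + 1.2²) ≈ 2.1 units.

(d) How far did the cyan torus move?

2.7

The cyan torus moved from about (8.3, 3.6) to (8.4, 6.3), a distance of √(0.1² + 2.7²) ≈ 2.7.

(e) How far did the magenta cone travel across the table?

1.4

The magenta cone was near (1.6, 4.9) before and (2.9, 4.5) after, so it travelled √(1.3² + 0.4²) ≈ 1.4 units.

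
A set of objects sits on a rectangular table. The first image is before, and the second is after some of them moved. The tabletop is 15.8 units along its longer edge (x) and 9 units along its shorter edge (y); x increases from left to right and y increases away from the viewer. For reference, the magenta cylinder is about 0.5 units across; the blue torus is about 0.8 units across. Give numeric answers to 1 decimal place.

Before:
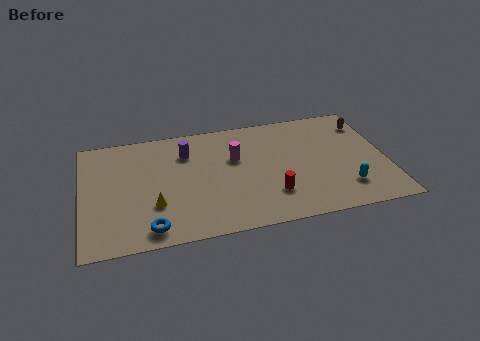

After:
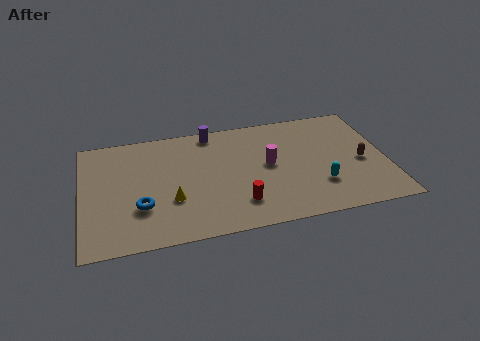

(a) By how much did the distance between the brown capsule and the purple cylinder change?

-0.9

They were about 9.5 units apart before and 8.6 after — 0.9 units closer together.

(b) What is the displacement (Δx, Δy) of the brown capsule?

(-0.5, -3.1)

The brown capsule was at about (15.0, 7.1) and moved to about (14.5, 4.0).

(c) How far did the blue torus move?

1.7

From (3.4, 1.2) to (3.0, 2.9), the blue torus covered √(0.4² + 1.7²) ≈ 1.7 units.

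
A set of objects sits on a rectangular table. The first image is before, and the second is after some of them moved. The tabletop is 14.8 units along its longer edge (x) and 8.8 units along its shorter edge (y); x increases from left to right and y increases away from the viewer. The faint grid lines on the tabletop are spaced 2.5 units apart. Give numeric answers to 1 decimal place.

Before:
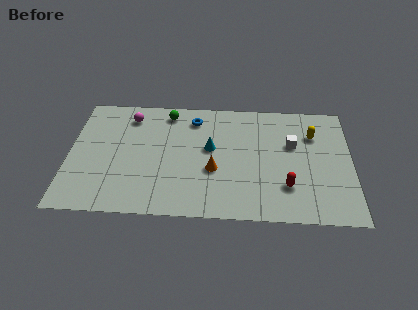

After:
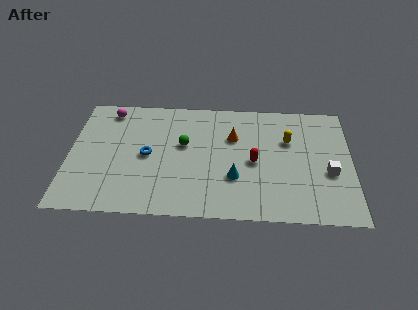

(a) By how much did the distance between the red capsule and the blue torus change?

-1.3

The distance was about 6.9 in the first image and 5.6 in the second, so they moved 1.3 units closer together.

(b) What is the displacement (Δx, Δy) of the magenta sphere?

(-1.1, 0.4)

The magenta sphere was at about (3.1, 7.2) and moved to about (2.0, 7.6).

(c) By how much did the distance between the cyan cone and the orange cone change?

+1.4

Before: roughly 1.6 units apart; after: 3.0. That's 1.4 units further apart.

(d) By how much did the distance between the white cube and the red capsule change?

+0.8

The distance was about 3.1 in the first image and 3.9 in the second, so they moved 0.8 units further apart.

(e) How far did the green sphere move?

2.6

The green sphere was near (5.1, 7.6) before and (6.0, 5.2) after, so it travelled √(0.9² + 2.4²) ≈ 2.6 units.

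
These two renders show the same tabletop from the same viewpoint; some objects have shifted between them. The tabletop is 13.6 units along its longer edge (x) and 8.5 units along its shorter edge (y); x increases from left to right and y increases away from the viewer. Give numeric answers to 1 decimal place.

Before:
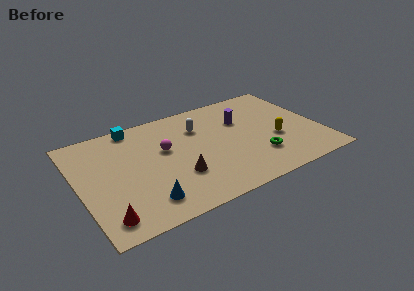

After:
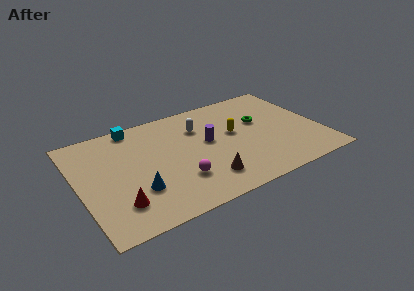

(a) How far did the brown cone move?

1.7

The brown cone was near (5.3, 2.7) before and (6.7, 1.8) after, so it travelled √(1.4² + 0.9²) ≈ 1.7 units.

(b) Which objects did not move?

the white capsule and the cyan cube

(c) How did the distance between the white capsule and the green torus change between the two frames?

-1.2

The distance was about 4.7 in the first image and 3.5 in the second, so they moved 1.2 units closer together.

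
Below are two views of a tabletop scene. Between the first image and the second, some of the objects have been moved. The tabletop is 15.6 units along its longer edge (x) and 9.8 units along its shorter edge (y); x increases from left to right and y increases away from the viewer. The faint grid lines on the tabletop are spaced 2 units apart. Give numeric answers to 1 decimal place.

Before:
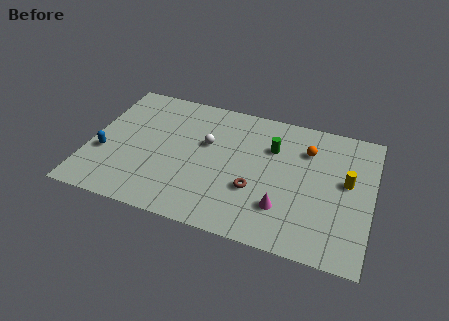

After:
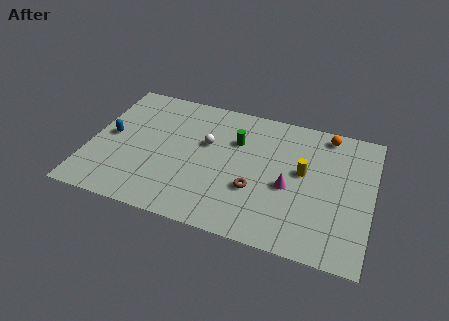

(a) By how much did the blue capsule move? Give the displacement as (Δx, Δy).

(0.2, 1.4)

The blue capsule was at about (0.9, 3.6) and moved to about (1.1, 5.0).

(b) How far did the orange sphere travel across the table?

1.8

The orange sphere was near (11.9, 7.2) before and (12.9, 8.7) after, so it travelled √(1.0² + 1.5²) ≈ 1.8 units.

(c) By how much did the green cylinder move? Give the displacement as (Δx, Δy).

(-2.0, -0.1)

The green cylinder was at about (10.0, 6.8) and moved to about (8.0, 6.7).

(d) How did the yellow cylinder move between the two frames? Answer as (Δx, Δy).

(-2.4, 0.0)

The yellow cylinder started near (14.2, 5.5) and ended near (11.8, 5.5).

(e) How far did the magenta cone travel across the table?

1.6

From (10.9, 2.6) to (11.1, 4.2), the magenta cone covered √(0.2² + 1.6²) ≈ 1.6 units.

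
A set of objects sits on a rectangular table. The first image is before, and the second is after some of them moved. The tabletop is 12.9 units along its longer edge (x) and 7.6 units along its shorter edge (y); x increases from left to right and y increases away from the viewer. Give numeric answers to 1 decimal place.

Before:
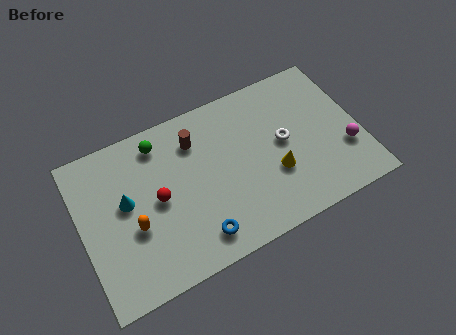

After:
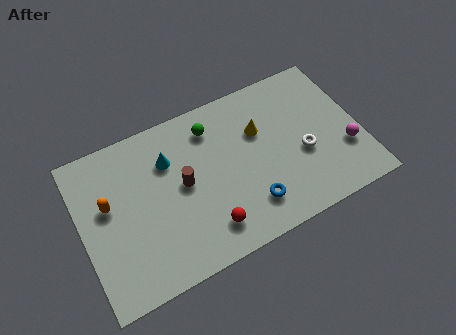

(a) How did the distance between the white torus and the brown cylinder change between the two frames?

+1.3

They were about 4.3 units apart before and 5.6 after — 1.3 units further apart.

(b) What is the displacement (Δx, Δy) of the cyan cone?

(2.1, 1.1)

From the two frames, the cyan cone sits at roughly (2.1, 4.3) before and (4.2, 5.4) after.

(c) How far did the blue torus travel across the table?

2.5

The blue torus moved from about (5.0, 1.3) to (7.5, 1.7), a distance of √(2.5² + 0.4²) ≈ 2.5.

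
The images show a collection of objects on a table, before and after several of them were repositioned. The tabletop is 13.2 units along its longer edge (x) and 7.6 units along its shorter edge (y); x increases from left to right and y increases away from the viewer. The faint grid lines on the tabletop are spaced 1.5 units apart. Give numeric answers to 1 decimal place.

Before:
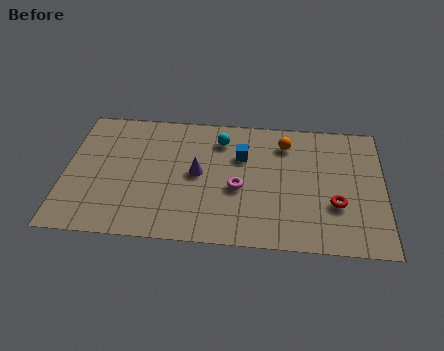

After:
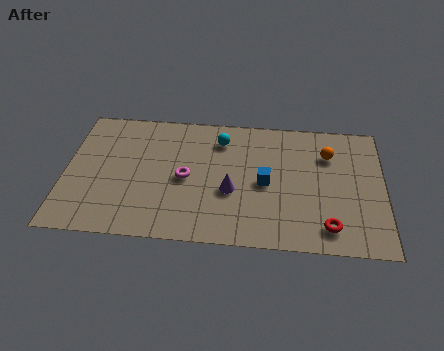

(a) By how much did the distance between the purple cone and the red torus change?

-1.5

They were about 5.8 units apart before and 4.3 after — 1.5 units closer together.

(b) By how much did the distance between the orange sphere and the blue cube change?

+1.2

The distance was about 2.0 in the first image and 3.2 in the second, so they moved 1.2 units further apart.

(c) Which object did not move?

the cyan sphere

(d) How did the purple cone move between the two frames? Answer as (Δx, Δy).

(1.4, -0.9)

The purple cone started near (5.5, 3.9) and ended near (6.9, 3.0).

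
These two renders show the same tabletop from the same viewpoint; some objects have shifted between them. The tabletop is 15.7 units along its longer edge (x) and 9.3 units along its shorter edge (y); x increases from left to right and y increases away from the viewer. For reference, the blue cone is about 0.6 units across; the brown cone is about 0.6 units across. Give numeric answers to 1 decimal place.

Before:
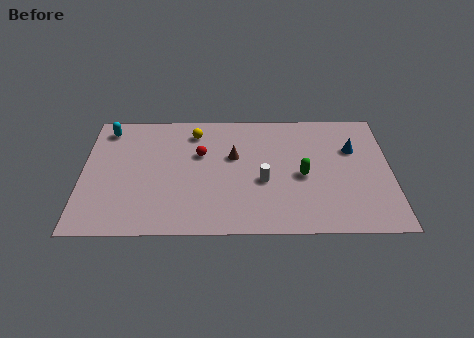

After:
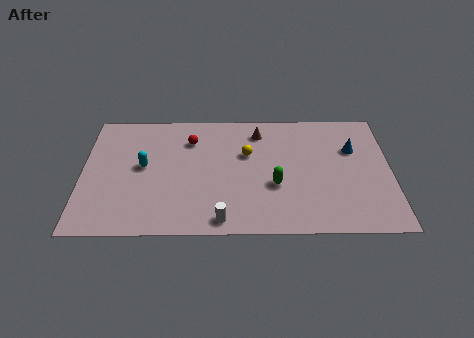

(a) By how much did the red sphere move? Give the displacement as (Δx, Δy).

(-0.5, 1.1)

The red sphere started near (6.0, 5.9) and ended near (5.5, 7.0).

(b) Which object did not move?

the blue cone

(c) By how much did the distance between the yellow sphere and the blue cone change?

-2.8

Before: roughly 8.2 units apart; after: 5.4. That's 2.8 units closer together.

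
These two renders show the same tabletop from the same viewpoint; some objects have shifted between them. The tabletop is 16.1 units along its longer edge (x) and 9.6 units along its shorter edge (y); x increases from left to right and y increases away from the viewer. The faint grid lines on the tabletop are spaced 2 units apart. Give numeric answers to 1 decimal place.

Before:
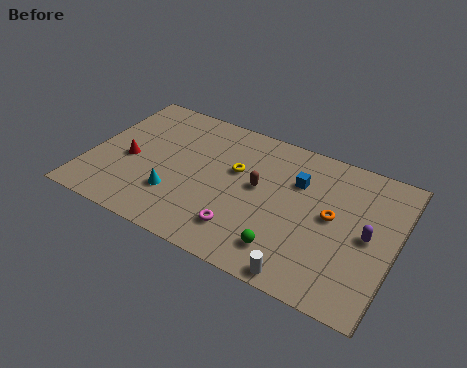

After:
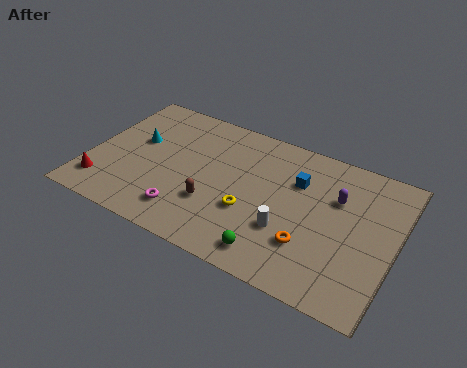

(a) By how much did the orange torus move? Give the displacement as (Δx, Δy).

(-0.9, -2.3)

The orange torus was at about (12.8, 5.1) and moved to about (11.9, 2.8).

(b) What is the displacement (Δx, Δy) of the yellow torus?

(1.1, -2.4)

From the two frames, the yellow torus sits at roughly (7.6, 5.9) before and (8.7, 3.5) after.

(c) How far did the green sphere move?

0.8

The green sphere was near (10.8, 1.9) before and (10.2, 1.4) after, so it travelled √(0.6² + 0.5²) ≈ 0.8 units.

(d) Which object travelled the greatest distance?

the cyan cone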